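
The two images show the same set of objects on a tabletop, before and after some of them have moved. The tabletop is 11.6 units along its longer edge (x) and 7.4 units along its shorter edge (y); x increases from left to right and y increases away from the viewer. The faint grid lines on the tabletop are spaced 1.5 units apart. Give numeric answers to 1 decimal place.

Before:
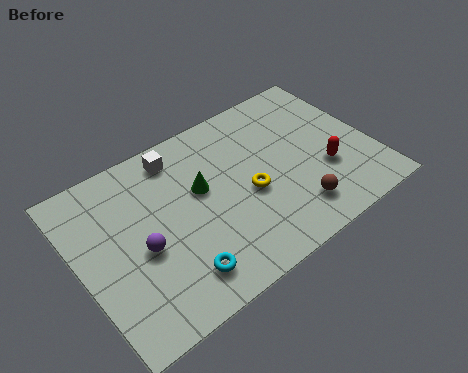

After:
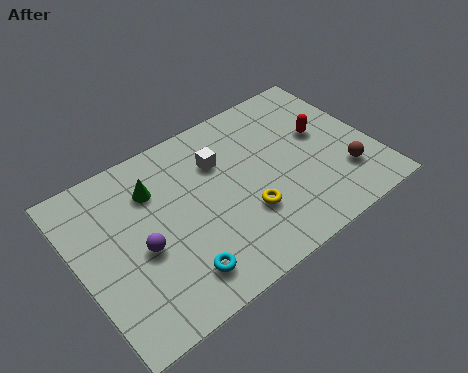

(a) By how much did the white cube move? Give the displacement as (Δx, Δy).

(1.5, -1.1)

The white cube started near (4.3, 6.3) and ended near (5.8, 5.2).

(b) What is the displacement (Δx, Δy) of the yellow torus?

(-0.3, -0.8)

The yellow torus started near (6.6, 3.2) and ended near (6.3, 2.4).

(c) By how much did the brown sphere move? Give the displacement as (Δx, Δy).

(2.1, 0.5)

The brown sphere was at about (8.1, 1.5) and moved to about (10.2, 2.0).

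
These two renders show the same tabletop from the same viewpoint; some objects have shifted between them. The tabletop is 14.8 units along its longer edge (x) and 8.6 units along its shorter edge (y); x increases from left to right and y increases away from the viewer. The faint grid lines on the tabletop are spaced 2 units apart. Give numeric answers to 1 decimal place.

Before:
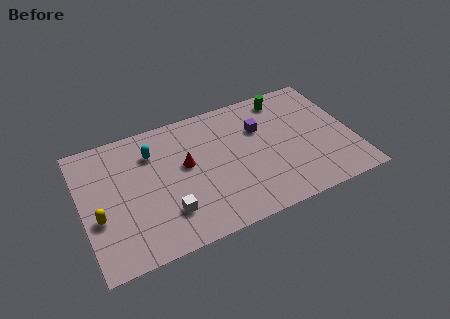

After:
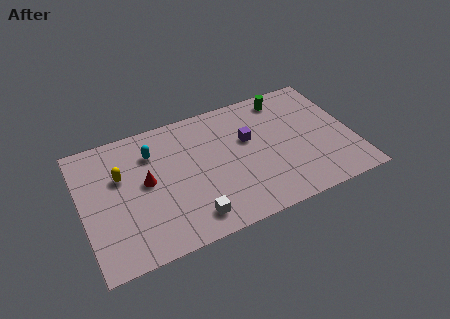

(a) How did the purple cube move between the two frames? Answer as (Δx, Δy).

(-0.7, -0.5)

From the two frames, the purple cube sits at roughly (9.9, 5.8) before and (9.2, 5.3) after.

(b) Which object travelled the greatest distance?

the yellow capsule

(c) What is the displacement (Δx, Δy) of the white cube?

(1.2, -0.8)

The white cube was at about (4.4, 2.2) and moved to about (5.6, 1.4).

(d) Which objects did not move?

the cyan capsule and the green cylinder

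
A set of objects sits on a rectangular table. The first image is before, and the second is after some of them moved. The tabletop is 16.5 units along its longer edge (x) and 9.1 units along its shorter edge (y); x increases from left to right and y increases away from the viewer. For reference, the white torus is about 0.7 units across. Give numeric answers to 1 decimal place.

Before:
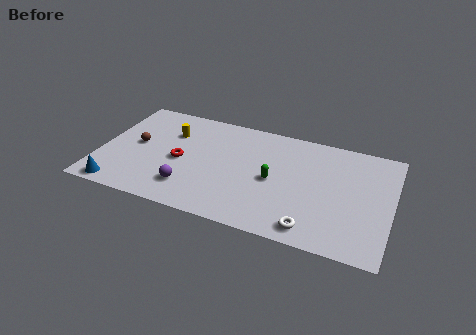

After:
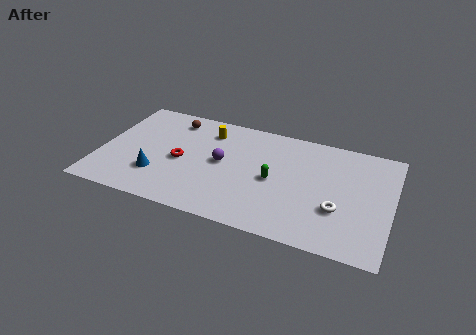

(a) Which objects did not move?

the green capsule and the red torus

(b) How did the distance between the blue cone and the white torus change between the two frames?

-0.7

The distance was about 10.9 in the first image and 10.2 in the second, so they moved 0.7 units closer together.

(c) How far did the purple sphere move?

3.1

The purple sphere was near (5.3, 2.1) before and (6.9, 4.8) after, so it travelled √(1.6² + 2.7²) ≈ 3.1 units.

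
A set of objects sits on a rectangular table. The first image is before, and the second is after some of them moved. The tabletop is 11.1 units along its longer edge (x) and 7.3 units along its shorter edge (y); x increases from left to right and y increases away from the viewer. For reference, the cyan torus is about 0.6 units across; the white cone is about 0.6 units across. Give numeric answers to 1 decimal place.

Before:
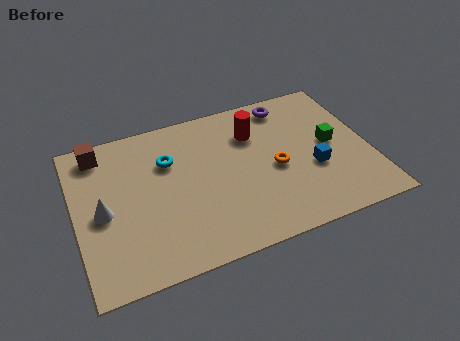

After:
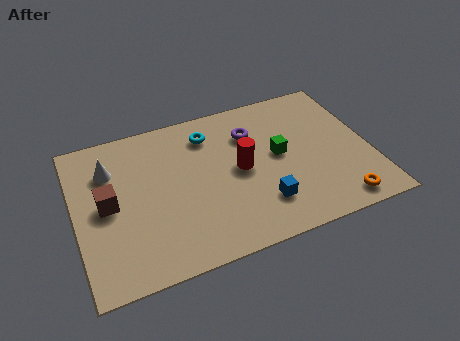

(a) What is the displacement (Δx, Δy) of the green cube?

(-2.0, 0.1)

The green cube started near (9.7, 3.8) and ended near (7.7, 3.9).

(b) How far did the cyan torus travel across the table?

1.8

The cyan torus moved from about (3.6, 5.0) to (5.2, 5.8), a distance of √(1.6² + 0.8²) ≈ 1.8.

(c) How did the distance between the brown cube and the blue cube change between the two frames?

-2.6

They were about 8.5 units apart before and 5.9 after — 2.6 units closer together.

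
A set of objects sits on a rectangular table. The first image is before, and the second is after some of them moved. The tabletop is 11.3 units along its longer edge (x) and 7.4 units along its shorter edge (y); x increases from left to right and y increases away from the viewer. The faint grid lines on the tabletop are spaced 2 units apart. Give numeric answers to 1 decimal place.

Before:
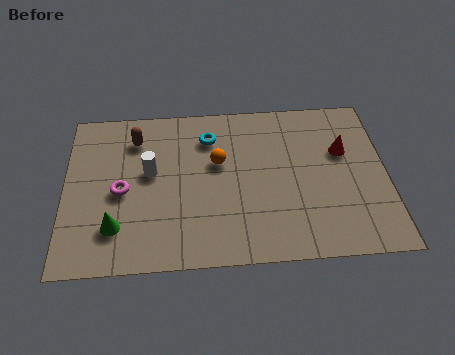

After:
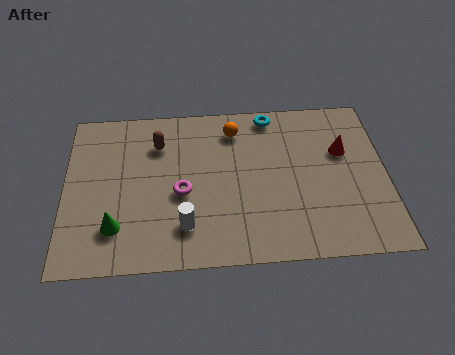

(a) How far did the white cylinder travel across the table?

2.8

The white cylinder moved from about (3.0, 4.2) to (4.2, 1.7), a distance of √(1.2² + 2.5²) ≈ 2.8.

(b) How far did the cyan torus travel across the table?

2.4

From (5.1, 5.7) to (7.3, 6.6), the cyan torus covered √(2.2² + 0.9²) ≈ 2.4 units.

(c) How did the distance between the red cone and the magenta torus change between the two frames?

-2.0

Before: roughly 7.9 units apart; after: 5.9. That's 2.0 units closer together.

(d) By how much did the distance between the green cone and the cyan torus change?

+2.2

They were about 5.1 units apart before and 7.3 after — 2.2 units further apart.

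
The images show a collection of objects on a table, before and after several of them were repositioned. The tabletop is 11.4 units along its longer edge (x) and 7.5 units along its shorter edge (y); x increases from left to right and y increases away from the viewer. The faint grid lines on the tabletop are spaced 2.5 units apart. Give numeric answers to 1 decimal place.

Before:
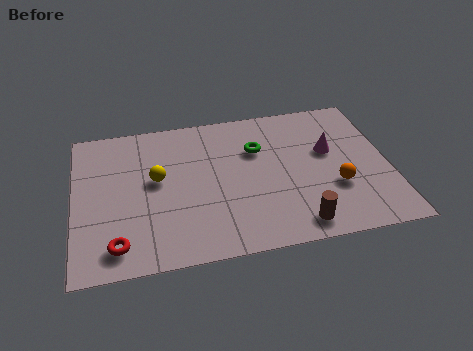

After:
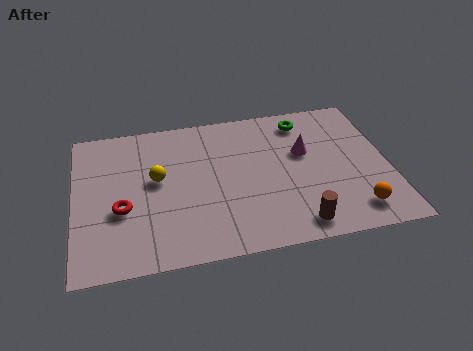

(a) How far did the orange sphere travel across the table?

1.4

From (9.4, 2.6) to (10.0, 1.3), the orange sphere covered √(0.6² + 1.3²) ≈ 1.4 units.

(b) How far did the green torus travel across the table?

2.2

The green torus moved from about (6.7, 5.1) to (8.5, 6.3), a distance of √(1.8² + 1.2²) ≈ 2.2.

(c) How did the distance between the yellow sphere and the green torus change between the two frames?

+2.1

They were about 3.8 units apart before and 5.9 after — 2.1 units further apart.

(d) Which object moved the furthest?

the green torus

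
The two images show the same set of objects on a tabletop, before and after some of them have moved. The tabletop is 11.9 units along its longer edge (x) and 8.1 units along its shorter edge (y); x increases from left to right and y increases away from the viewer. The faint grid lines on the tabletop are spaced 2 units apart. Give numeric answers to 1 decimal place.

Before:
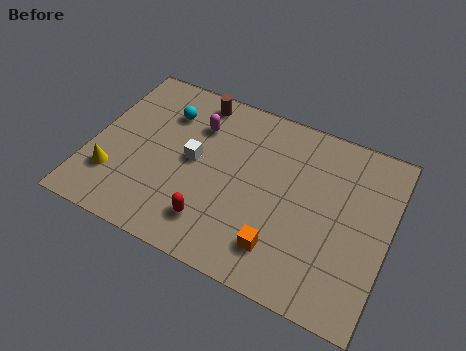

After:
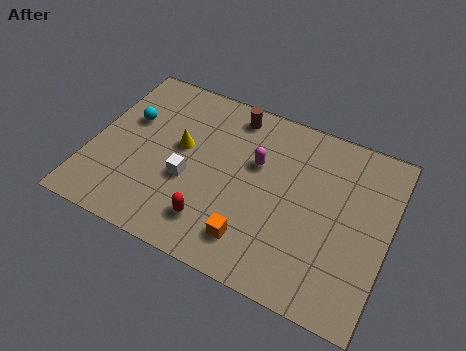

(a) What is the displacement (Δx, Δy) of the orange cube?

(-1.1, -0.1)

From the two frames, the orange cube sits at roughly (7.9, 1.7) before and (6.8, 1.6) after.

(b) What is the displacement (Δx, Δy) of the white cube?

(-0.1, -1.0)

The white cube started near (4.1, 4.2) and ended near (4.0, 3.2).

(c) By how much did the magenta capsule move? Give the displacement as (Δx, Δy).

(2.5, -0.8)

From the two frames, the magenta capsule sits at roughly (4.0, 5.9) before and (6.5, 5.1) after.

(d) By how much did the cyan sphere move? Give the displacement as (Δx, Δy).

(-1.4, -0.9)

The cyan sphere started near (2.7, 6.0) and ended near (1.3, 5.1).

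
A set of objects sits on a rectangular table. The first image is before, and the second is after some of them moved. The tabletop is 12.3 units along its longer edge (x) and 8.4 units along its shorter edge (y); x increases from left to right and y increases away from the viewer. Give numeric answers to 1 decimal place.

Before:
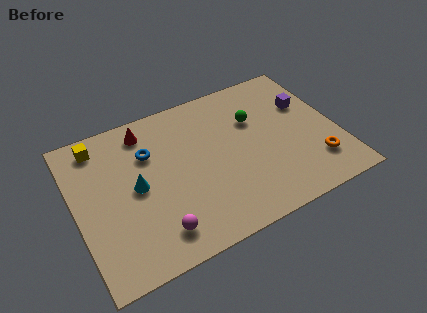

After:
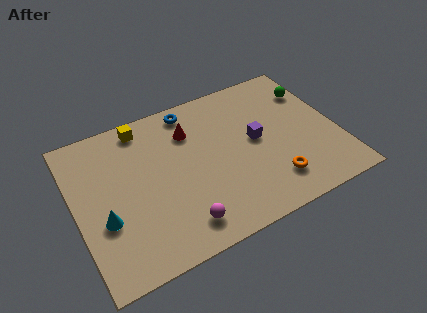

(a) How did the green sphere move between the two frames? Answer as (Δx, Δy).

(2.9, 0.6)

The green sphere started near (8.6, 5.6) and ended near (11.5, 6.2).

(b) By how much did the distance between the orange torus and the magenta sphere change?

-3.2

Before: roughly 7.6 units apart; after: 4.4. That's 3.2 units closer together.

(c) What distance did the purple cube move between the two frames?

2.8

The purple cube moved from about (11.1, 5.5) to (8.5, 4.4), a distance of √(2.6² + 1.1²) ≈ 2.8.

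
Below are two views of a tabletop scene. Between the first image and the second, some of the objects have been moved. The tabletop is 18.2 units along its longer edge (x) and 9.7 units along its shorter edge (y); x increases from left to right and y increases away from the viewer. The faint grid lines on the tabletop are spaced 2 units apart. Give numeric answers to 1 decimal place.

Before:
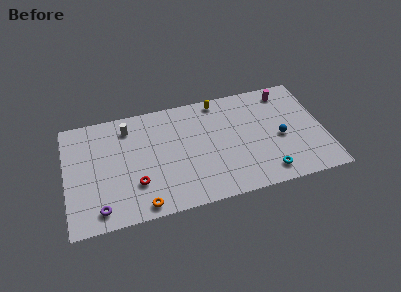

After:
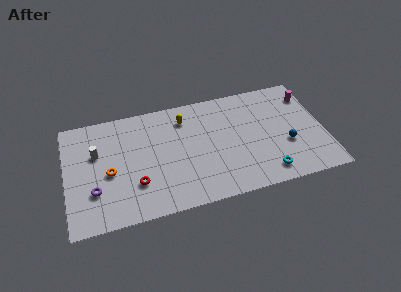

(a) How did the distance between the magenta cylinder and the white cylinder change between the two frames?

+4.0

They were about 11.3 units apart before and 15.3 after — 4.0 units further apart.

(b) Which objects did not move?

the red torus and the cyan torus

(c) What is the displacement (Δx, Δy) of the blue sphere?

(0.4, -0.7)

The blue sphere started near (15.1, 4.3) and ended near (15.5, 3.6).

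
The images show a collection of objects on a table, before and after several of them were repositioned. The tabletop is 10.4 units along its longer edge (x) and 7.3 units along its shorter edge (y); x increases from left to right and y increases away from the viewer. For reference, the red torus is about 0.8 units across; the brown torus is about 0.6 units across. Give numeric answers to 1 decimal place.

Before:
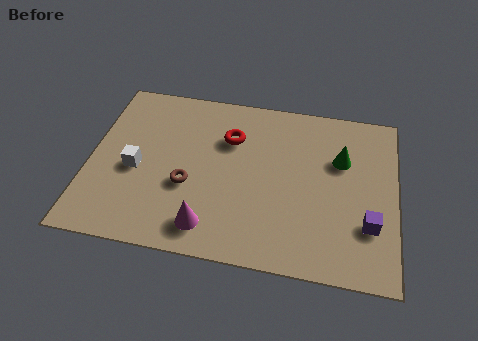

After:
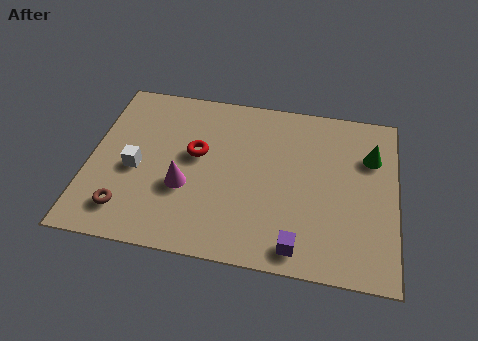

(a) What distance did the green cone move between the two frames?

1.0

The green cone was near (8.5, 4.8) before and (9.5, 5.1) after, so it travelled √(1.0² + 0.3²) ≈ 1.0 units.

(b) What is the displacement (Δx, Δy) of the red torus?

(-1.1, -0.9)

From the two frames, the red torus sits at roughly (4.7, 5.1) before and (3.6, 4.2) after.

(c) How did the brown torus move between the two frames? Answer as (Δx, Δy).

(-2.0, -1.4)

From the two frames, the brown torus sits at roughly (3.4, 2.8) before and (1.4, 1.4) after.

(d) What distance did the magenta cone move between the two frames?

1.7

From (4.2, 1.2) to (3.3, 2.7), the magenta cone covered √(0.9² + 1.5²) ≈ 1.7 units.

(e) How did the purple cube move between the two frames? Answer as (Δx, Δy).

(-2.3, -1.3)

From the two frames, the purple cube sits at roughly (9.5, 2.2) before and (7.2, 0.9) after.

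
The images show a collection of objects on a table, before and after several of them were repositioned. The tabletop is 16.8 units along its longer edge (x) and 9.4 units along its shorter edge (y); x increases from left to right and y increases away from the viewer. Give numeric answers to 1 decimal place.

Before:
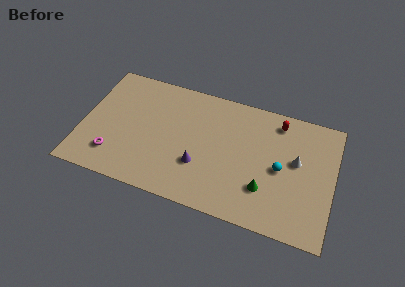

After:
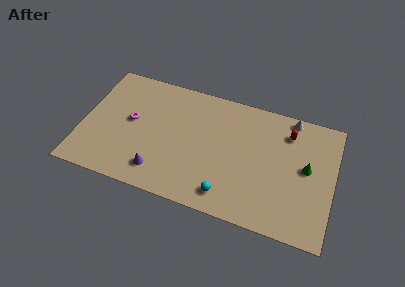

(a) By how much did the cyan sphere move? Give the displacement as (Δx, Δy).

(-3.3, -3.0)

The cyan sphere started near (13.3, 4.5) and ended near (10.0, 1.5).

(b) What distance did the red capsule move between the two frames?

0.9

The red capsule moved from about (12.9, 8.0) to (13.6, 7.4), a distance of √(0.7² + 0.6²) ≈ 0.9.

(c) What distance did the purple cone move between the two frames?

2.9

From (8.0, 3.1) to (5.4, 1.8), the purple cone covered √(2.6² + 1.3²) ≈ 2.9 units.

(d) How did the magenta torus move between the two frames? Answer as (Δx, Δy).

(0.9, 3.0)

The magenta torus started near (2.3, 2.1) and ended near (3.2, 5.1).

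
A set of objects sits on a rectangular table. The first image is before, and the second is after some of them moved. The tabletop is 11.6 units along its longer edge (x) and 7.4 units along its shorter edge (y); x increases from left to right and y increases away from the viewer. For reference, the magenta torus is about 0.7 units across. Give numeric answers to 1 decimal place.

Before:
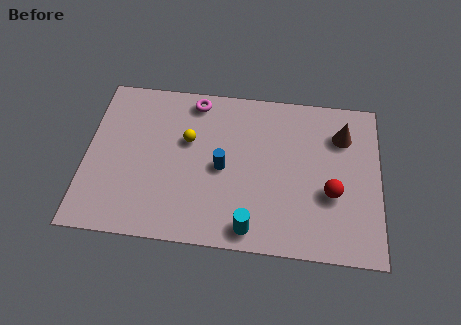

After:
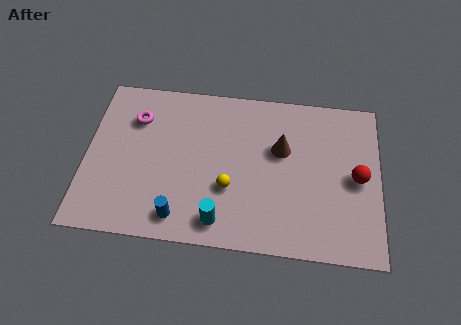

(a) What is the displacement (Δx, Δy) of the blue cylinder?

(-1.6, -2.4)

The blue cylinder was at about (5.4, 3.5) and moved to about (3.8, 1.1).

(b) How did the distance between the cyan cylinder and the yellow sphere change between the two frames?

-3.0

The distance was about 4.5 in the first image and 1.5 in the second, so they moved 3.0 units closer together.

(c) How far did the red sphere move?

1.3

The red sphere moved from about (9.7, 2.8) to (10.7, 3.6), a distance of √(1.0² + 0.8²) ≈ 1.3.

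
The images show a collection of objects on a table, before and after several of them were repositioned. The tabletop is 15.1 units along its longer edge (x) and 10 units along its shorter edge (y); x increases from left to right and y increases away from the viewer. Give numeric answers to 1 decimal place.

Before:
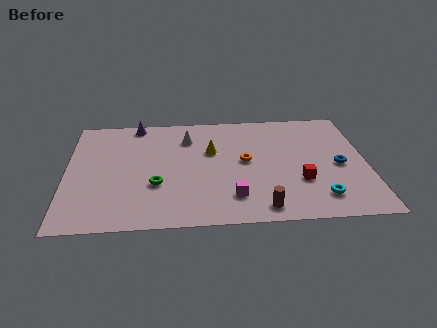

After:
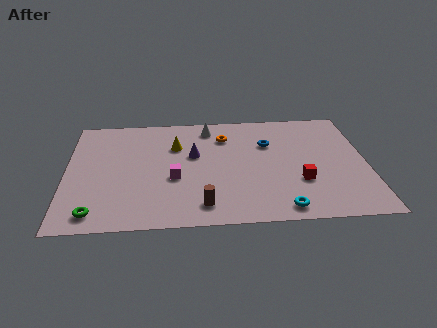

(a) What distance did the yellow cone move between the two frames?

1.9

The yellow cone moved from about (7.3, 6.3) to (5.5, 6.9), a distance of √(1.8² + 0.6²) ≈ 1.9.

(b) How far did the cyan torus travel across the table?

2.1

From (12.6, 1.9) to (10.7, 1.1), the cyan torus covered √(1.9² + 0.8²) ≈ 2.1 units.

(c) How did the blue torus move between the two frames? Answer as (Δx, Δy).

(-3.5, 2.2)

The blue torus was at about (13.7, 4.6) and moved to about (10.2, 6.8).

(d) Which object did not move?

the red cube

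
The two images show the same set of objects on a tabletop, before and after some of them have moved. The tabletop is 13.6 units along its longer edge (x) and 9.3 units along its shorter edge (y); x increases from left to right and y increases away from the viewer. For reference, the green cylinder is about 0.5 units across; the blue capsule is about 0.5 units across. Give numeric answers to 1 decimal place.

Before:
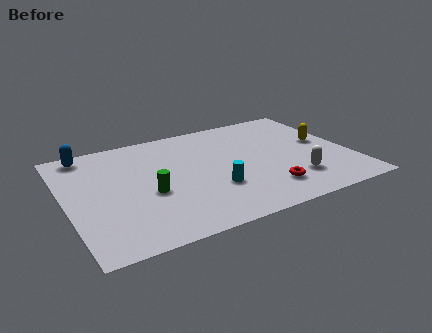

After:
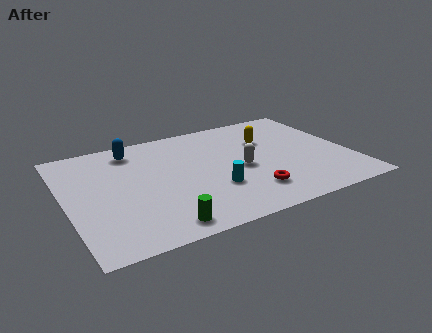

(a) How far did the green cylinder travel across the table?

2.7

The green cylinder was near (3.8, 3.8) before and (4.0, 1.1) after, so it travelled √(0.2² + 2.7²) ≈ 2.7 units.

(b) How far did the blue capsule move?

2.3

From (1.3, 8.3) to (3.5, 7.8), the blue capsule covered √(2.2² + 0.5²) ≈ 2.3 units.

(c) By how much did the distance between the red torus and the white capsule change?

+0.7

The distance was about 1.4 in the first image and 2.1 in the second, so they moved 0.7 units further apart.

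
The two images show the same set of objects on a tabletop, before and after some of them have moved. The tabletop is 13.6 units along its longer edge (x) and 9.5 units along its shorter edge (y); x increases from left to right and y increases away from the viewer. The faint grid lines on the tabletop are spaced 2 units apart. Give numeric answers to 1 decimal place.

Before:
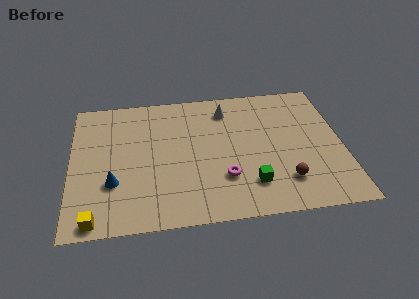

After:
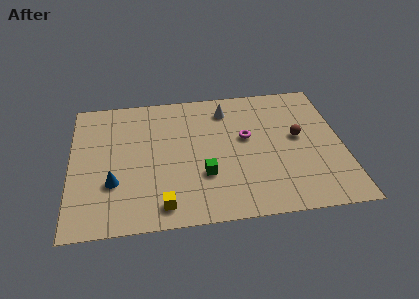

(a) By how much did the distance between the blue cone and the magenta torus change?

+1.6

The distance was about 5.5 in the first image and 7.1 in the second, so they moved 1.6 units further apart.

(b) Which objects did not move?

the white cone and the blue cone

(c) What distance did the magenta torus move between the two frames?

3.0

From (7.6, 2.8) to (8.8, 5.5), the magenta torus covered √(1.2² + 2.7²) ≈ 3.0 units.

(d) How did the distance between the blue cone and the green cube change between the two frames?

-2.4

The distance was about 6.9 in the first image and 4.5 in the second, so they moved 2.4 units closer together.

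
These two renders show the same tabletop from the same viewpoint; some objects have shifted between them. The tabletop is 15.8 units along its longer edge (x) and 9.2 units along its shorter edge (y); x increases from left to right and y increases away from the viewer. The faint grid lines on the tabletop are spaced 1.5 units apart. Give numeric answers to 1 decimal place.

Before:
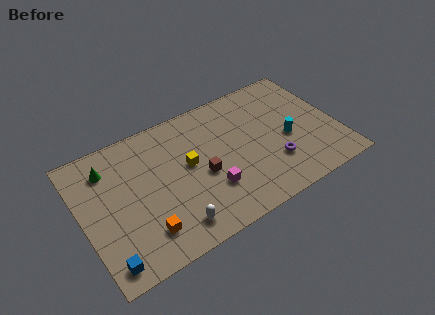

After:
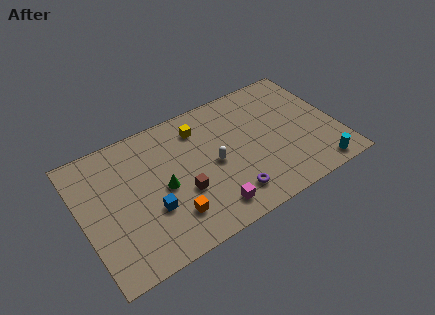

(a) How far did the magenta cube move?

1.3

The magenta cube moved from about (7.6, 2.8) to (7.4, 1.5), a distance of √(0.2² + 1.3²) ≈ 1.3.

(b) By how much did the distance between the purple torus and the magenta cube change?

-2.7

They were about 4.0 units apart before and 1.3 after — 2.7 units closer together.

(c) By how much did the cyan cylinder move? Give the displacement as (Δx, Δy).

(1.4, -3.0)

The cyan cylinder started near (12.7, 4.0) and ended near (14.1, 1.0).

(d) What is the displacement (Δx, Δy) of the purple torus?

(-2.9, -0.9)

The purple torus started near (11.6, 2.7) and ended near (8.7, 1.8).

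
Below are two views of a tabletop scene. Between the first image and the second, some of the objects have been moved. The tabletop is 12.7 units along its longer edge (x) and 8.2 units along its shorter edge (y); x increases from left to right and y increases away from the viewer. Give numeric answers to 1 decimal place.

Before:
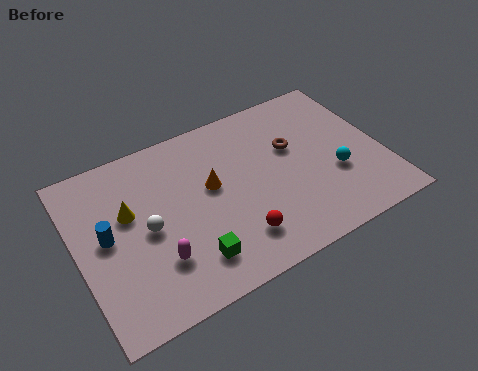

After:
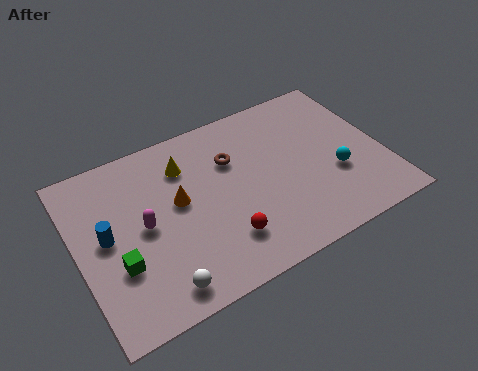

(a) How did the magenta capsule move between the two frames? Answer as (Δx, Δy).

(-0.3, 1.8)

The magenta capsule started near (3.0, 2.3) and ended near (2.7, 4.1).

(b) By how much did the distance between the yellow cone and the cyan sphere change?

-1.9

Before: roughly 8.6 units apart; after: 6.7. That's 1.9 units closer together.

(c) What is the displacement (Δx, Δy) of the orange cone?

(-1.4, -0.1)

The orange cone was at about (5.6, 4.7) and moved to about (4.2, 4.6).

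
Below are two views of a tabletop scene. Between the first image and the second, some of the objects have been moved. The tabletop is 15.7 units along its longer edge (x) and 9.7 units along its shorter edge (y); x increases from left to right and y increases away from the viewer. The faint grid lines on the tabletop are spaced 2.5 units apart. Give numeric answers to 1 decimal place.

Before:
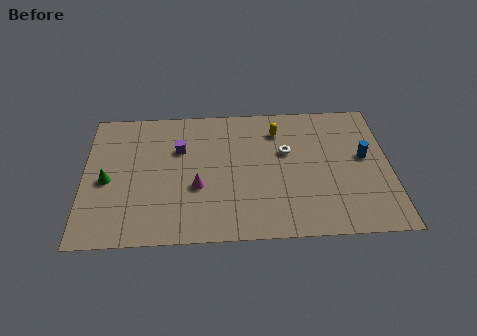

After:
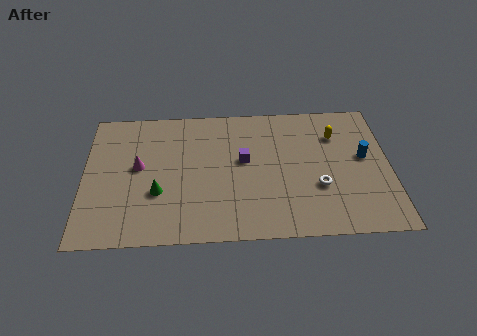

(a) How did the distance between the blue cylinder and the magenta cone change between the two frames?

+2.8

They were about 8.8 units apart before and 11.6 after — 2.8 units further apart.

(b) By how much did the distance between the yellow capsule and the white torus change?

+2.2

Before: roughly 1.6 units apart; after: 3.8. That's 2.2 units further apart.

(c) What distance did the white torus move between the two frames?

3.1

The white torus moved from about (10.4, 6.0) to (12.0, 3.4), a distance of √(1.6² + 2.6²) ≈ 3.1.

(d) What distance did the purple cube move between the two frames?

3.4

The purple cube moved from about (4.9, 6.5) to (8.2, 5.5), a distance of √(3.3² + 1.0²) ≈ 3.4.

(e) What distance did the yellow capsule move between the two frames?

3.0

The yellow capsule moved from about (10.0, 7.6) to (13.0, 7.1), a distance of √(3.0² + 0.5²) ≈ 3.0.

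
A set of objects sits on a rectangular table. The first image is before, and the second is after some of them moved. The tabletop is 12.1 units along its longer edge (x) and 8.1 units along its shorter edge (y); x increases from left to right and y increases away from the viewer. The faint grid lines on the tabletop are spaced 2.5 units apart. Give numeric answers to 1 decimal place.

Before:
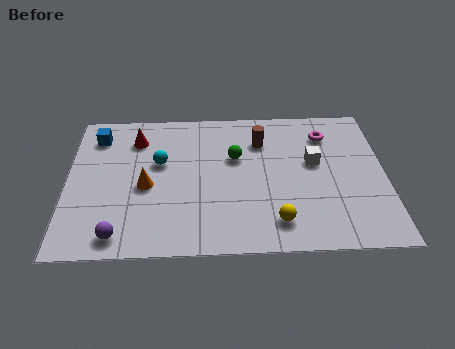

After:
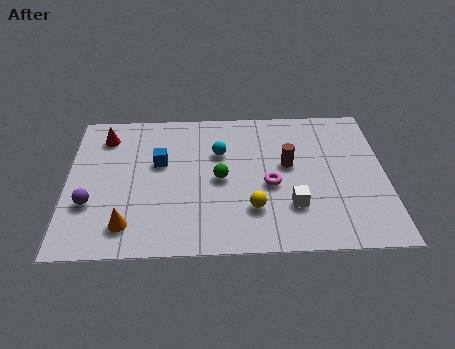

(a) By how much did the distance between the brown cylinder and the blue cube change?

-1.4

They were about 6.3 units apart before and 4.9 after — 1.4 units closer together.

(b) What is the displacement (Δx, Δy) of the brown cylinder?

(1.0, -1.4)

From the two frames, the brown cylinder sits at roughly (7.4, 6.0) before and (8.4, 4.6) after.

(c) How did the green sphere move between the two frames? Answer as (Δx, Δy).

(-0.6, -1.2)

The green sphere was at about (6.4, 5.1) and moved to about (5.8, 3.9).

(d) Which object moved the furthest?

the magenta torus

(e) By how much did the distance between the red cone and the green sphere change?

+1.1

They were about 4.0 units apart before and 5.1 after — 1.1 units further apart.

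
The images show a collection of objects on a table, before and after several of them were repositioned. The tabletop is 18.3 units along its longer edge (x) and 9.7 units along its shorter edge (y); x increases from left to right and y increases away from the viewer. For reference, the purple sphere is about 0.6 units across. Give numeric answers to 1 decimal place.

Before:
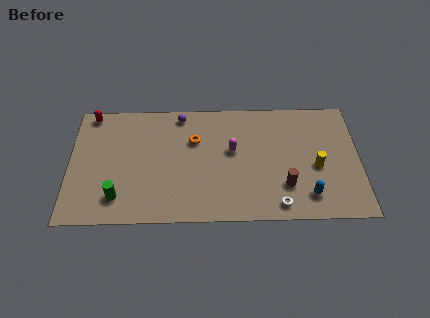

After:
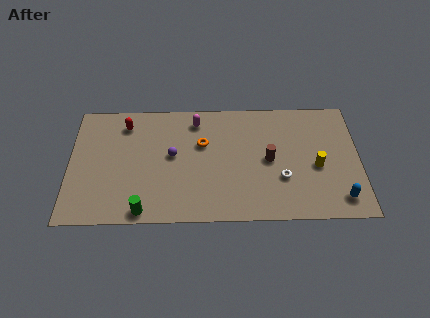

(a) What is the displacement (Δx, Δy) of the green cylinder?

(1.6, -1.1)

The green cylinder was at about (3.1, 2.0) and moved to about (4.7, 0.9).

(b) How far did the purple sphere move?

3.3

The purple sphere moved from about (7.0, 8.6) to (6.5, 5.3), a distance of √(0.5² + 3.3²) ≈ 3.3.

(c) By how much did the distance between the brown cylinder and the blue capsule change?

+3.8

Before: roughly 1.6 units apart; after: 5.4. That's 3.8 units further apart.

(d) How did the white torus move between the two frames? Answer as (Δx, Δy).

(0.3, 2.1)

The white torus started near (13.1, 1.2) and ended near (13.4, 3.3).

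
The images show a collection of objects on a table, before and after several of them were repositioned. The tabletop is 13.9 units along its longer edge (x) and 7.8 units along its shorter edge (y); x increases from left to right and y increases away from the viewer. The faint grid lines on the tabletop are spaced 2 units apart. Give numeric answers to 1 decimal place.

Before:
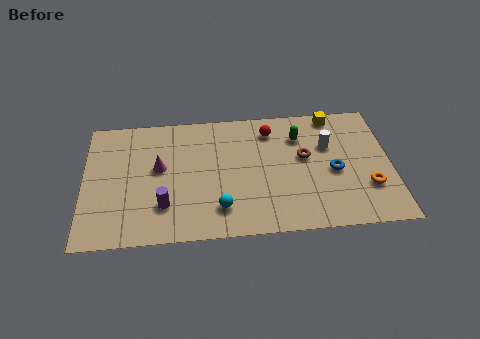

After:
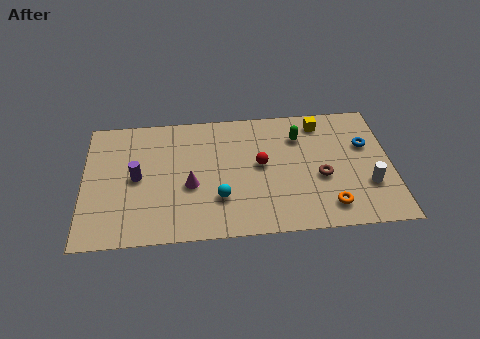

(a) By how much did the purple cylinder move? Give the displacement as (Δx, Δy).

(-1.2, 1.8)

The purple cylinder was at about (3.6, 2.1) and moved to about (2.4, 3.9).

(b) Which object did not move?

the green capsule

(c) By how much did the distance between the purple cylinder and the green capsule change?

+0.4

They were about 7.2 units apart before and 7.6 after — 0.4 units further apart.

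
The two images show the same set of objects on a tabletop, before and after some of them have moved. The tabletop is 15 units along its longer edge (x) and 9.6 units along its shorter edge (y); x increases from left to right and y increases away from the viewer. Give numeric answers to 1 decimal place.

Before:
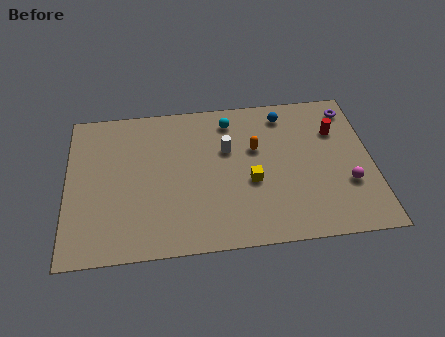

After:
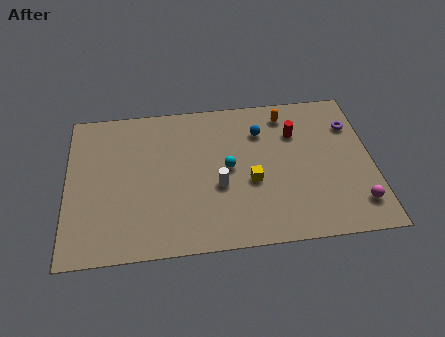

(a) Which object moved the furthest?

the cyan sphere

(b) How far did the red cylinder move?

2.0

The red cylinder moved from about (13.3, 6.7) to (11.3, 6.8), a distance of √(2.0² + 0.1²) ≈ 2.0.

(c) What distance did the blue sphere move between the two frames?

1.6

The blue sphere moved from about (10.8, 8.1) to (9.6, 7.1), a distance of √(1.2² + 1.0²) ≈ 1.6.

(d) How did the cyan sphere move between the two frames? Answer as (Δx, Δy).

(-0.2, -3.1)

The cyan sphere started near (8.1, 8.0) and ended near (7.9, 4.9).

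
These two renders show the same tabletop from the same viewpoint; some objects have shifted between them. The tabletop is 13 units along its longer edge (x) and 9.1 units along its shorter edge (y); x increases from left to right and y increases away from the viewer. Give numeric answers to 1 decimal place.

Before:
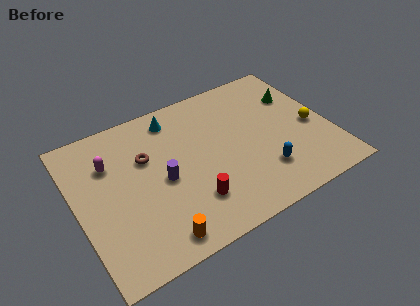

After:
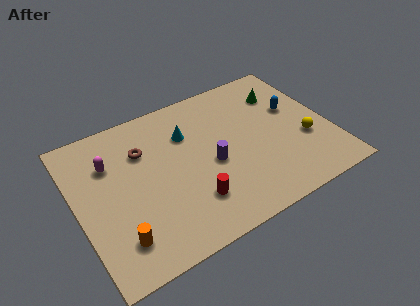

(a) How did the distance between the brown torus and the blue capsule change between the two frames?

+1.3

They were about 6.6 units apart before and 7.9 after — 1.3 units further apart.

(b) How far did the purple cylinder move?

2.5

From (4.3, 4.2) to (6.8, 4.0), the purple cylinder covered √(2.5² + 0.2²) ≈ 2.5 units.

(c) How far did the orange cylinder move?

2.0

From (3.5, 1.1) to (1.7, 1.9), the orange cylinder covered √(1.8² + 0.8²) ≈ 2.0 units.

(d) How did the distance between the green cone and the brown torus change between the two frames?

-0.6

The distance was about 8.0 in the first image and 7.4 in the second, so they moved 0.6 units closer together.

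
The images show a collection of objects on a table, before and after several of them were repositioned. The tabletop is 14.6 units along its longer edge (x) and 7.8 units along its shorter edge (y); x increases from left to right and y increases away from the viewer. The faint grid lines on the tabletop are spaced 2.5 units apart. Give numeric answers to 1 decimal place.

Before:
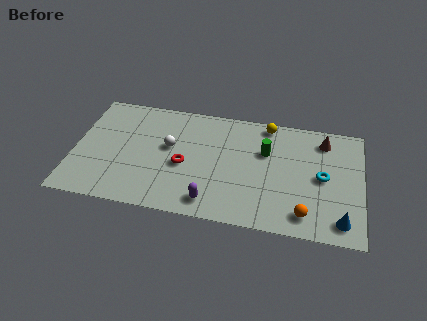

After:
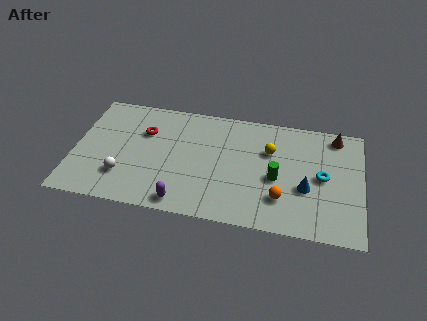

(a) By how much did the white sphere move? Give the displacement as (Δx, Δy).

(-2.2, -2.4)

The white sphere started near (4.8, 4.5) and ended near (2.6, 2.1).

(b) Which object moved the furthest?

the white sphere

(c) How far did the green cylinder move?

1.8

The green cylinder moved from about (9.7, 5.1) to (10.3, 3.4), a distance of √(0.6² + 1.7²) ≈ 1.8.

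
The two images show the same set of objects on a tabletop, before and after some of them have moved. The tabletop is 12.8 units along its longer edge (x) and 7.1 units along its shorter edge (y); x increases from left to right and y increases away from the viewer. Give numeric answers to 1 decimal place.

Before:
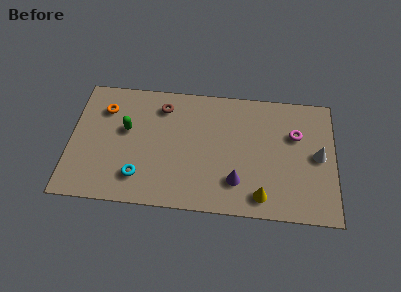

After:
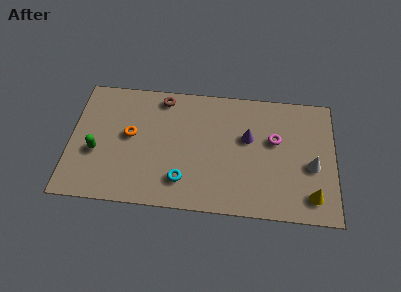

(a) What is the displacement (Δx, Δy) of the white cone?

(-0.3, -0.6)

The white cone was at about (12.0, 3.6) and moved to about (11.7, 3.0).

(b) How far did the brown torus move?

0.5

The brown torus moved from about (4.4, 5.7) to (4.4, 6.2), a distance of √(0.0² + 0.5²) ≈ 0.5.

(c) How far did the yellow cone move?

2.4

The yellow cone was near (9.3, 1.1) before and (11.7, 1.3) after, so it travelled √(2.4² + 0.2²) ≈ 2.4 units.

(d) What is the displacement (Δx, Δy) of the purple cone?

(0.5, 2.5)

The purple cone started near (8.1, 1.8) and ended near (8.6, 4.3).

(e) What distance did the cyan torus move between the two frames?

2.1

The cyan torus was near (3.4, 1.6) before and (5.5, 1.6) after, so it travelled √(2.1² + 0.0²) ≈ 2.1 units.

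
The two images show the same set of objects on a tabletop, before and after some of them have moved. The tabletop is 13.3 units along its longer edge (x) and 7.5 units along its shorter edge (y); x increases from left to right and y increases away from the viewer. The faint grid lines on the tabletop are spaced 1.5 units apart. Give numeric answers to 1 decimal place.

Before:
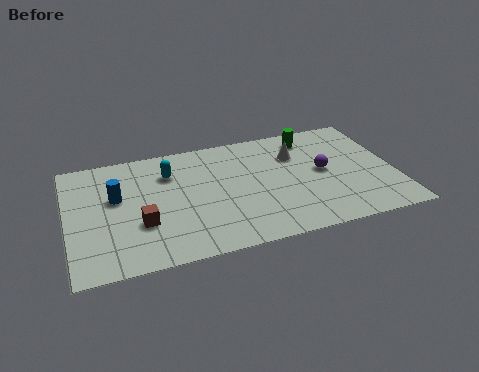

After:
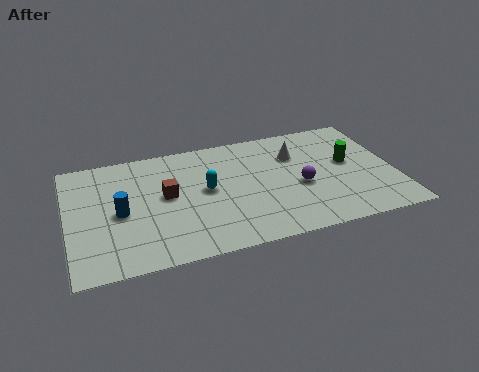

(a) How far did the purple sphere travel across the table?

1.2

From (10.4, 3.9) to (9.4, 3.2), the purple sphere covered √(1.0² + 0.7²) ≈ 1.2 units.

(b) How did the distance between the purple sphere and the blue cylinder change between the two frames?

-1.1

They were about 8.4 units apart before and 7.3 after — 1.1 units closer together.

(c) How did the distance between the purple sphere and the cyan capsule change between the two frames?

-2.5

Before: roughly 6.4 units apart; after: 3.9. That's 2.5 units closer together.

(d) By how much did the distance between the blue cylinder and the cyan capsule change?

+1.1

Before: roughly 2.4 units apart; after: 3.5. That's 1.1 units further apart.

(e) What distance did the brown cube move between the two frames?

1.9

From (2.9, 2.6) to (4.0, 4.1), the brown cube covered √(1.1² + 1.5²) ≈ 1.9 units.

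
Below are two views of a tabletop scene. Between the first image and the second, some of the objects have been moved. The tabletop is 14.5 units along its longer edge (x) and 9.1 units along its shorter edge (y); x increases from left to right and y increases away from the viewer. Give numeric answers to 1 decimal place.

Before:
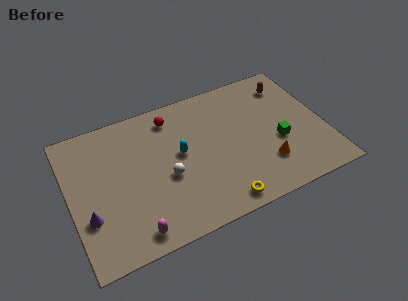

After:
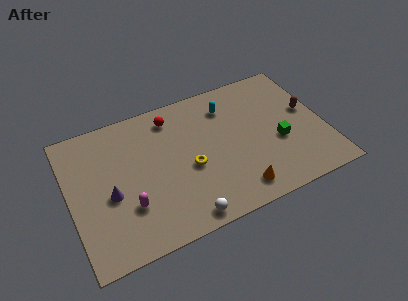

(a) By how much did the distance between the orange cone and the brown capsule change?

+0.6

The distance was about 5.3 in the first image and 5.9 in the second, so they moved 0.6 units further apart.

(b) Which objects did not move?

the red sphere and the green cube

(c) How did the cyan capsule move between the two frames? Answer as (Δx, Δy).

(3.0, 2.1)

The cyan capsule was at about (6.3, 5.0) and moved to about (9.3, 7.1).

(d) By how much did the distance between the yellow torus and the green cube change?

+0.6

The distance was about 4.5 in the first image and 5.1 in the second, so they moved 0.6 units further apart.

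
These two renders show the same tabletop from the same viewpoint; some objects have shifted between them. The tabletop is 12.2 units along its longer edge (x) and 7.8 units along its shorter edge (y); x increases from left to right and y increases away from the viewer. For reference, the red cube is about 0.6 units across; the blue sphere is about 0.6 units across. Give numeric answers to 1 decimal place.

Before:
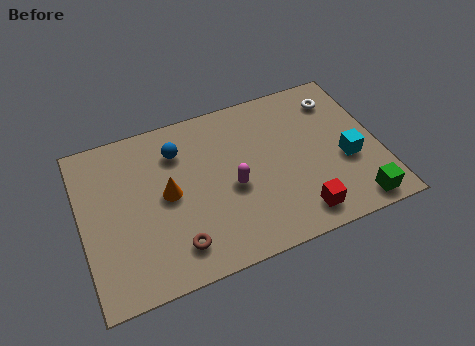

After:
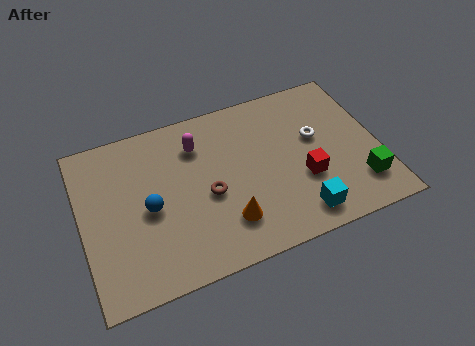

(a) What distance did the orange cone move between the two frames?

3.0

The orange cone moved from about (3.5, 4.0) to (5.7, 1.9), a distance of √(2.2² + 2.1²) ≈ 3.0.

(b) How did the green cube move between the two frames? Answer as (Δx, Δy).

(0.3, 0.9)

The green cube started near (10.9, 0.9) and ended near (11.2, 1.8).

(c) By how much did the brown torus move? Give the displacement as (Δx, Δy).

(1.5, 1.9)

The brown torus started near (3.6, 1.5) and ended near (5.1, 3.4).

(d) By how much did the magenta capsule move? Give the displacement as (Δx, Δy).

(-1.2, 2.5)

From the two frames, the magenta capsule sits at roughly (6.1, 3.4) before and (4.9, 5.9) after.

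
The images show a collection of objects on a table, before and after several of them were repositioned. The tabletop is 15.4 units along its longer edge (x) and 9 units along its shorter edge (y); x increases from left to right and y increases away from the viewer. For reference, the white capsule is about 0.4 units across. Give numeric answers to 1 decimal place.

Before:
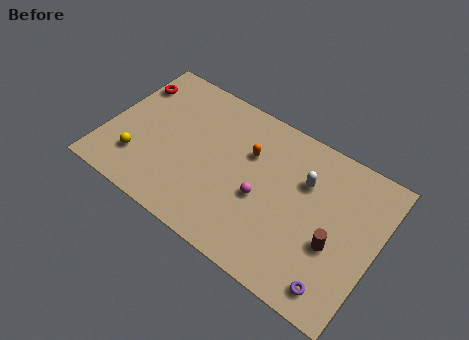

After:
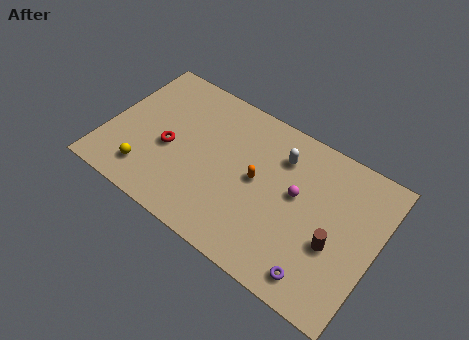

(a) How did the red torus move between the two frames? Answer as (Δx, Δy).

(2.8, -2.9)

The red torus started near (0.8, 6.8) and ended near (3.6, 3.9).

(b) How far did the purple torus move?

1.0

The purple torus moved from about (13.7, 1.3) to (12.7, 1.3), a distance of √(1.0² + 0.0²) ≈ 1.0.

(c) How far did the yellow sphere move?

0.8

The yellow sphere was near (2.1, 2.3) before and (2.7, 1.8) after, so it travelled √(0.6² + 0.5²) ≈ 0.8 units.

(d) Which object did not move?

the brown cylinder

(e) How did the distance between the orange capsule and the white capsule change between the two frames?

-0.9

Before: roughly 3.2 units apart; after: 2.3. That's 0.9 units closer together.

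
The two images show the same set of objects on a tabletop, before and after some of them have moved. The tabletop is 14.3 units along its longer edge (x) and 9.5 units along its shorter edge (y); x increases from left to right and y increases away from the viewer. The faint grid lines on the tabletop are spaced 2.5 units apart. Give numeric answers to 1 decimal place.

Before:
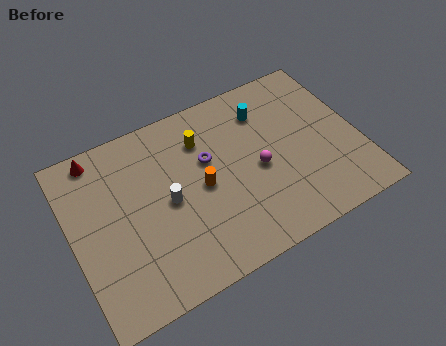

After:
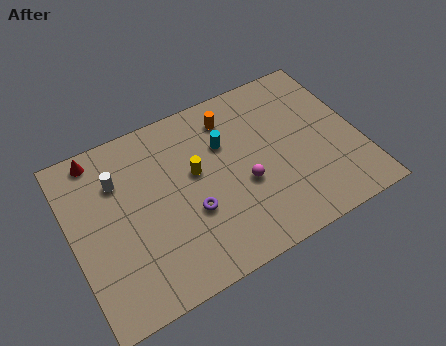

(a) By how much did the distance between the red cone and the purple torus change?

+0.6

They were about 5.8 units apart before and 6.4 after — 0.6 units further apart.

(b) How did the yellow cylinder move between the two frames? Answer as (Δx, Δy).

(-0.6, -1.6)

The yellow cylinder started near (6.8, 7.1) and ended near (6.2, 5.5).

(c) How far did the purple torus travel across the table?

2.7

The purple torus was near (6.9, 5.9) before and (5.7, 3.5) after, so it travelled √(1.2² + 2.4²) ≈ 2.7 units.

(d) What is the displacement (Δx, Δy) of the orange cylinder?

(1.9, 3.1)

The orange cylinder was at about (6.4, 4.6) and moved to about (8.3, 7.7).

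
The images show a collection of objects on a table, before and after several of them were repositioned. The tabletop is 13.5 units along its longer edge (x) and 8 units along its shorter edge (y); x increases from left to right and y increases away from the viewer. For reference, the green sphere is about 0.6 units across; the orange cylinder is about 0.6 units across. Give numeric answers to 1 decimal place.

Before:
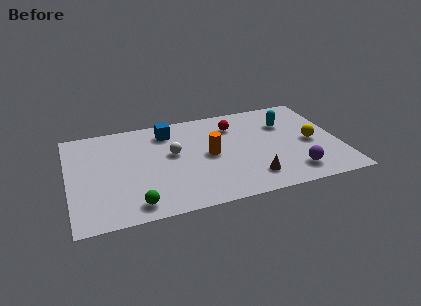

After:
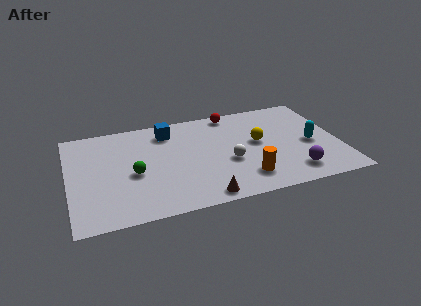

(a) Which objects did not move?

the blue cube and the purple sphere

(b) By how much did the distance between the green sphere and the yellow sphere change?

-3.0

They were about 9.4 units apart before and 6.4 after — 3.0 units closer together.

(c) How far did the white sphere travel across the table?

3.0

The white sphere moved from about (5.2, 4.6) to (7.9, 3.2), a distance of √(2.7² + 1.4²) ≈ 3.0.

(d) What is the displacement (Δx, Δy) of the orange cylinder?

(1.6, -2.3)

From the two frames, the orange cylinder sits at roughly (7.0, 4.0) before and (8.6, 1.7) after.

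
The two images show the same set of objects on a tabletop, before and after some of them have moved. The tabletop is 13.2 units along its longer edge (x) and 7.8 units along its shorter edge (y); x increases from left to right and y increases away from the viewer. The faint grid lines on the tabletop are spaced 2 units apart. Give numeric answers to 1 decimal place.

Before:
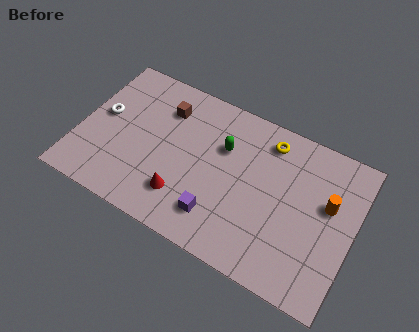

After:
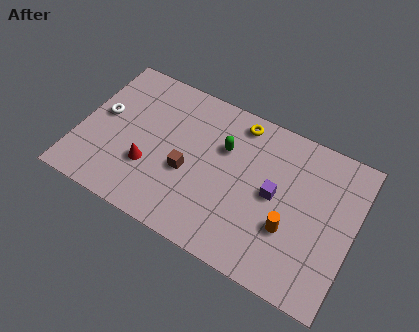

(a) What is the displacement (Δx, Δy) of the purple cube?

(2.4, 2.3)

The purple cube was at about (7.0, 1.7) and moved to about (9.4, 4.0).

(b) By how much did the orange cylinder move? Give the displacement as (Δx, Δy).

(-1.6, -2.0)

The orange cylinder was at about (11.9, 4.7) and moved to about (10.3, 2.7).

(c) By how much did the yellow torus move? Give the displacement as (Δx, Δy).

(-1.5, 0.3)

The yellow torus started near (8.8, 6.5) and ended near (7.3, 6.8).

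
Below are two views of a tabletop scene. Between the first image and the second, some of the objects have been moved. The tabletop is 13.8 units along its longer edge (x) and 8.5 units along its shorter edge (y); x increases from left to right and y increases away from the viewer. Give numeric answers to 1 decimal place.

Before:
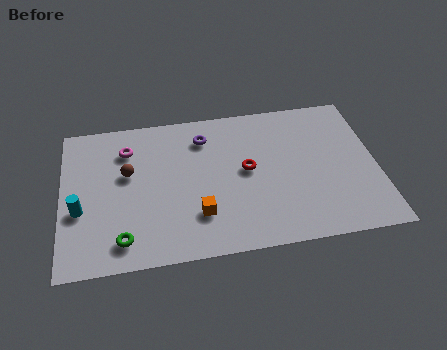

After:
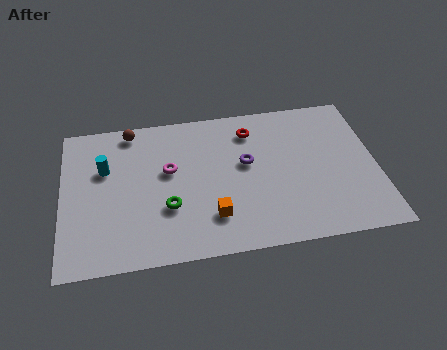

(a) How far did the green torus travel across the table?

2.5

From (2.6, 1.4) to (4.6, 2.9), the green torus covered √(2.0² + 1.5²) ≈ 2.5 units.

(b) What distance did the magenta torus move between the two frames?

2.3

The magenta torus was near (2.9, 6.5) before and (4.7, 5.0) after, so it travelled √(1.8² + 1.5²) ≈ 2.3 units.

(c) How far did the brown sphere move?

2.5

From (2.9, 5.1) to (3.1, 7.6), the brown sphere covered √(0.2² + 2.5²) ≈ 2.5 units.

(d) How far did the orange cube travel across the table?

0.6

From (5.9, 2.3) to (6.5, 2.1), the orange cube covered √(0.6² + 0.2²) ≈ 0.6 units.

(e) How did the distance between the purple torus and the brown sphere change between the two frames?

+1.9

The distance was about 3.8 in the first image and 5.7 in the second, so they moved 1.9 units further apart.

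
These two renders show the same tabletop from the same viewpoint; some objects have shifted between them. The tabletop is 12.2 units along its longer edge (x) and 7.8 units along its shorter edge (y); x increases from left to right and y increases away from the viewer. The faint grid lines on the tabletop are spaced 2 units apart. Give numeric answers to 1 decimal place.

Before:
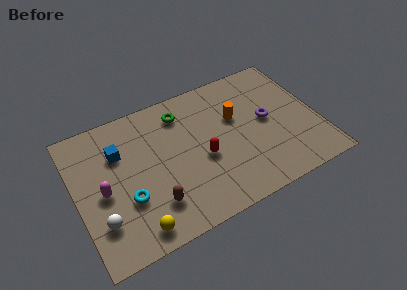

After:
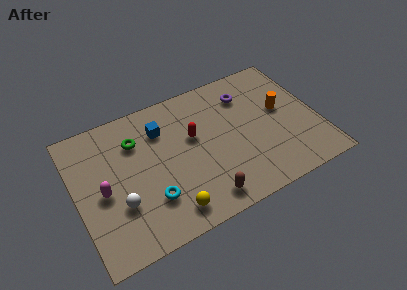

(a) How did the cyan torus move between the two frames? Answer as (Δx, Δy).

(1.1, -0.5)

From the two frames, the cyan torus sits at roughly (2.4, 2.7) before and (3.5, 2.2) after.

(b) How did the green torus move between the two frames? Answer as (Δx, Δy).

(-2.4, -0.6)

The green torus started near (5.6, 6.3) and ended near (3.2, 5.7).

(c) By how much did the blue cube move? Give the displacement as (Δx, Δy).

(2.2, 0.4)

The blue cube was at about (2.3, 5.4) and moved to about (4.5, 5.8).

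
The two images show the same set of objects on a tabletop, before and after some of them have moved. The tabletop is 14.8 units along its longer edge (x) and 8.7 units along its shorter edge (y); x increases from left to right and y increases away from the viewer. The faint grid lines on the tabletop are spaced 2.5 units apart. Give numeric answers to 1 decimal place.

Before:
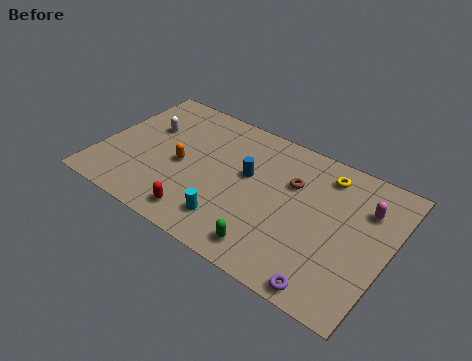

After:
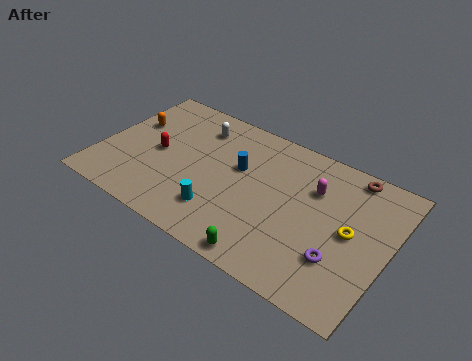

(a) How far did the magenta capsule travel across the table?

2.6

The magenta capsule moved from about (13.4, 6.2) to (10.8, 6.0), a distance of √(2.6² + 0.2²) ≈ 2.6.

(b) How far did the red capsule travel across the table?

4.0

The red capsule moved from about (5.7, 1.3) to (2.9, 4.2), a distance of √(2.8² + 2.9²) ≈ 4.0.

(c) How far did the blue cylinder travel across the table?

0.5

The blue cylinder moved from about (7.5, 5.1) to (7.0, 5.3), a distance of √(0.5² + 0.2²) ≈ 0.5.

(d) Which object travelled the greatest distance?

the red capsule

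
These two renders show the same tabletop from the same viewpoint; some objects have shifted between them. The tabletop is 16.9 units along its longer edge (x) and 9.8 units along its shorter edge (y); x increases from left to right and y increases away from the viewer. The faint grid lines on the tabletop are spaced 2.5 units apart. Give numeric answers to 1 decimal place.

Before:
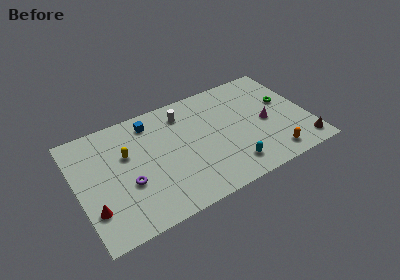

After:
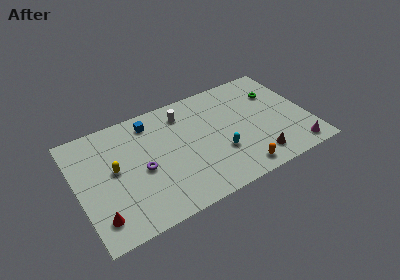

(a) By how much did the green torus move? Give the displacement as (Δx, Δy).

(-0.5, 1.1)

The green torus was at about (15.4, 5.8) and moved to about (14.9, 6.9).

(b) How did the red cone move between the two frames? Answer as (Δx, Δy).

(0.3, -0.8)

The red cone was at about (0.9, 2.7) and moved to about (1.2, 1.9).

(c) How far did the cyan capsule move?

1.6

The cyan capsule moved from about (10.8, 1.8) to (10.2, 3.3), a distance of √(0.6² + 1.5²) ≈ 1.6.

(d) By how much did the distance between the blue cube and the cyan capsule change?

-1.5

Before: roughly 8.2 units apart; after: 6.7. That's 1.5 units closer together.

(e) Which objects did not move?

the blue cube and the white cylinder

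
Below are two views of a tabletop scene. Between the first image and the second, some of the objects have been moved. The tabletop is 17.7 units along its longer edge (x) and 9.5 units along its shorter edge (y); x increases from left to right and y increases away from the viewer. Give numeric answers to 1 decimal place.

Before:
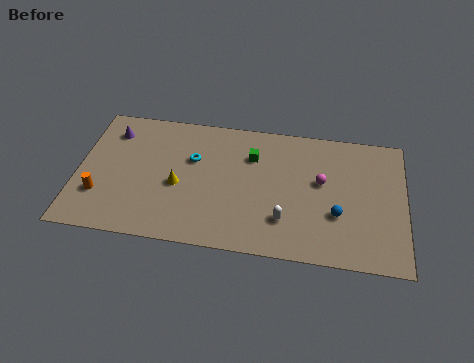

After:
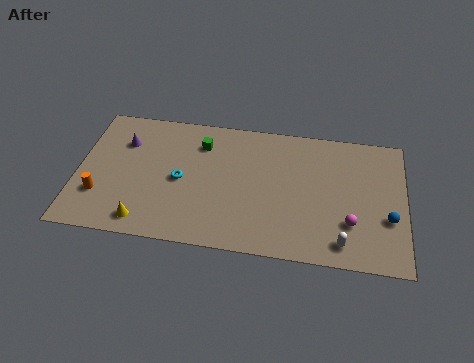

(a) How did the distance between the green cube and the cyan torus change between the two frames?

-0.3

The distance was about 3.3 in the first image and 3.0 in the second, so they moved 0.3 units closer together.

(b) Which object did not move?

the orange cylinder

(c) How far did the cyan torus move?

1.7

The cyan torus was near (6.2, 6.1) before and (5.6, 4.5) after, so it travelled √(0.6² + 1.6²) ≈ 1.7 units.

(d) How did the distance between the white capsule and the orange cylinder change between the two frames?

+3.2

They were about 10.0 units apart before and 13.2 after — 3.2 units further apart.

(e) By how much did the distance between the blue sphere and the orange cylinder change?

+2.7

They were about 12.8 units apart before and 15.5 after — 2.7 units further apart.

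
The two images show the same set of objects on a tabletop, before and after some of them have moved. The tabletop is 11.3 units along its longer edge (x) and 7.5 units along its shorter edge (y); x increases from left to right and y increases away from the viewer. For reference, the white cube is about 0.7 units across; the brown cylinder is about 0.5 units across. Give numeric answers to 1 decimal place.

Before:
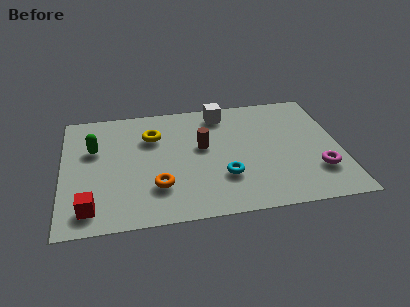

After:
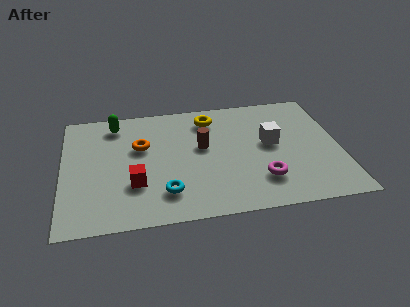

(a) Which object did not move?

the brown cylinder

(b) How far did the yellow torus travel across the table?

2.5

The yellow torus moved from about (3.7, 5.3) to (6.1, 6.1), a distance of √(2.4² + 0.8²) ≈ 2.5.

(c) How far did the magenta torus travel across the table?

2.3

The magenta torus moved from about (10.3, 2.1) to (8.0, 1.9), a distance of √(2.3² + 0.2²) ≈ 2.3.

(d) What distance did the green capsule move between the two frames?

1.7

The green capsule was near (1.3, 4.8) before and (2.2, 6.3) after, so it travelled √(0.9² + 1.5²) ≈ 1.7 units.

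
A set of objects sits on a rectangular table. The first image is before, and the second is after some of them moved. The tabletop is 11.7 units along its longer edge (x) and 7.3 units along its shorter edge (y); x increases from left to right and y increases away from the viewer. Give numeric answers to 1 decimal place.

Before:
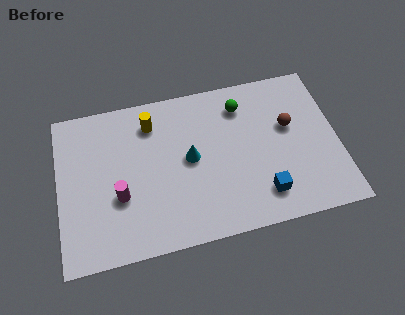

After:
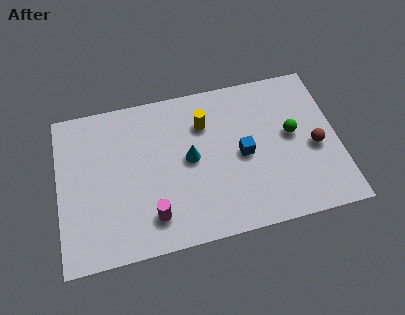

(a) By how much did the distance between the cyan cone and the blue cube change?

-1.5

They were about 3.7 units apart before and 2.2 after — 1.5 units closer together.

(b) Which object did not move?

the cyan cone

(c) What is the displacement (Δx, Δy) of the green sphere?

(2.0, -1.8)

The green sphere was at about (7.8, 5.8) and moved to about (9.8, 4.0).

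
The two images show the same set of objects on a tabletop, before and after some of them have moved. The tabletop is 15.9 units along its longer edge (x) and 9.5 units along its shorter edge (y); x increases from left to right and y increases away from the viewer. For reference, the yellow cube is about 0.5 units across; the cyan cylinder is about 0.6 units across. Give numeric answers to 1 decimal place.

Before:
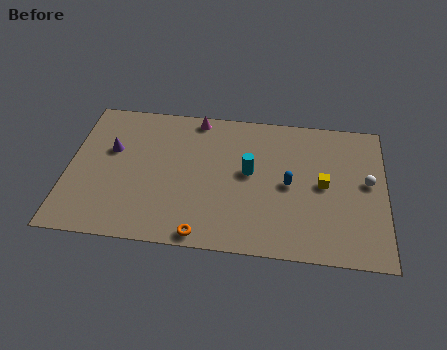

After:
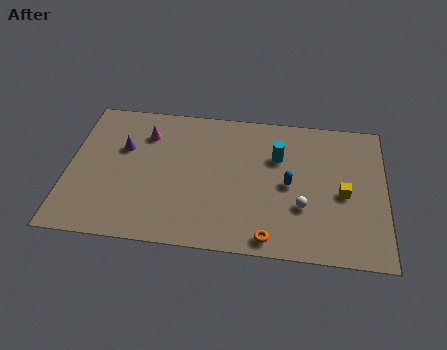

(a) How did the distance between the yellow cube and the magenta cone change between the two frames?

+2.9

Before: roughly 7.5 units apart; after: 10.4. That's 2.9 units further apart.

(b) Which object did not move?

the blue capsule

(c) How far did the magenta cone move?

2.9

The magenta cone moved from about (6.3, 8.6) to (3.8, 7.2), a distance of √(2.5² + 1.4²) ≈ 2.9.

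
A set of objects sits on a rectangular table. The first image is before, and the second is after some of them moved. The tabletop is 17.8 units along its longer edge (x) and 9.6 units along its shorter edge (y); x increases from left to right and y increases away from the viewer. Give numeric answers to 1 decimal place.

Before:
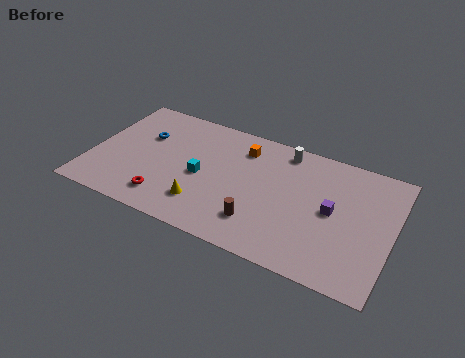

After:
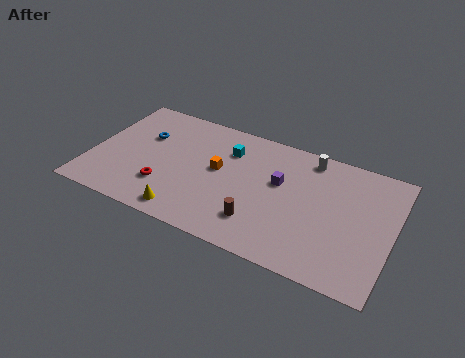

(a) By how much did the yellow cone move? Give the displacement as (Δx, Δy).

(-0.9, -1.1)

The yellow cone started near (7.0, 2.3) and ended near (6.1, 1.2).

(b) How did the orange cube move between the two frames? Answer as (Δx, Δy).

(-1.2, -2.3)

From the two frames, the orange cube sits at roughly (8.7, 7.6) before and (7.5, 5.3) after.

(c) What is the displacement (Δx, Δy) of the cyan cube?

(1.3, 2.7)

From the two frames, the cyan cube sits at roughly (6.6, 4.4) before and (7.9, 7.1) after.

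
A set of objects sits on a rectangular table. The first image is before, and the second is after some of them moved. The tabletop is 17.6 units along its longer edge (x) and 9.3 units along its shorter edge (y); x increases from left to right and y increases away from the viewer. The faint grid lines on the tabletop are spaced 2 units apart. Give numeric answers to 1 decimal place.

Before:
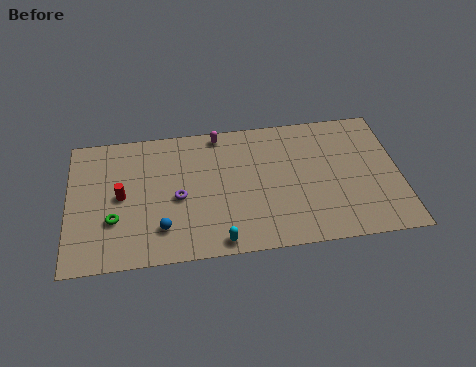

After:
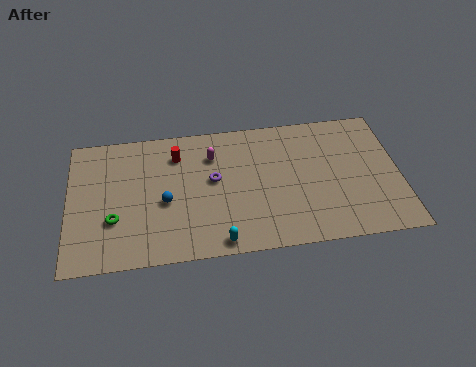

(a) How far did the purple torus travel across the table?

2.1

The purple torus moved from about (5.8, 4.2) to (7.7, 5.2), a distance of √(1.9² + 1.0²) ≈ 2.1.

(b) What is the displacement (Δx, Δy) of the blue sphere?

(0.2, 1.8)

From the two frames, the blue sphere sits at roughly (4.9, 2.2) before and (5.1, 4.0) after.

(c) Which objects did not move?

the green torus and the cyan capsule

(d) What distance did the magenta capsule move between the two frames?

1.6

The magenta capsule was near (8.1, 8.4) before and (7.7, 6.9) after, so it travelled √(0.4² + 1.5²) ≈ 1.6 units.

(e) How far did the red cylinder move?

3.9

From (2.8, 4.7) to (5.8, 7.2), the red cylinder covered √(3.0² + 2.5²) ≈ 3.9 units.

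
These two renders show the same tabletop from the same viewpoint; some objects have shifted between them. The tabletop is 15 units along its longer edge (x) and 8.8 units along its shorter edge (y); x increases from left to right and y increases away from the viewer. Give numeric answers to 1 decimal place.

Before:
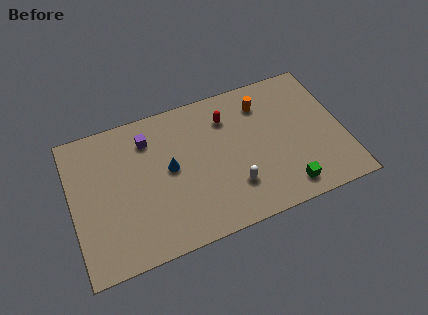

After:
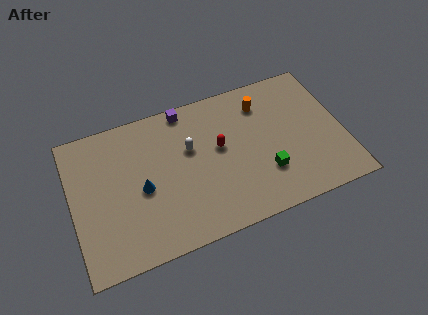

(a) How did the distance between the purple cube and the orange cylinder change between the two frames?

-2.1

They were about 6.4 units apart before and 4.3 after — 2.1 units closer together.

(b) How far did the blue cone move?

1.7

From (5.4, 4.7) to (3.8, 4.0), the blue cone covered √(1.6² + 0.7²) ≈ 1.7 units.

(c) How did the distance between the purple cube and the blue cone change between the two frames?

+2.5

The distance was about 2.4 in the first image and 4.9 in the second, so they moved 2.5 units further apart.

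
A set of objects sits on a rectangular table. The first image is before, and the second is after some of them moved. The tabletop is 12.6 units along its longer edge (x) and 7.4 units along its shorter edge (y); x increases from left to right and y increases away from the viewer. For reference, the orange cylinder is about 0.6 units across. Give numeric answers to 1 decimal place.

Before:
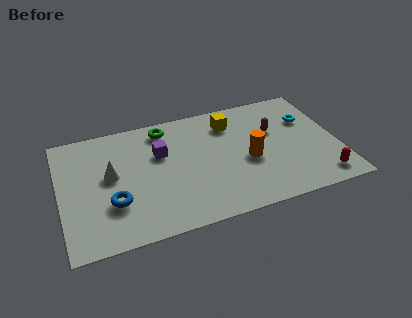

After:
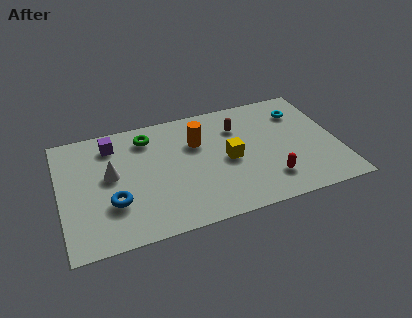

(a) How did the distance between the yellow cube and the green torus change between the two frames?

+1.3

The distance was about 3.0 in the first image and 4.3 in the second, so they moved 1.3 units further apart.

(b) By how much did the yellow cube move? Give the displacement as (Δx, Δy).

(-0.3, -2.3)

The yellow cube was at about (7.9, 5.8) and moved to about (7.6, 3.5).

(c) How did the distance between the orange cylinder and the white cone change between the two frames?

-2.2

The distance was about 6.3 in the first image and 4.1 in the second, so they moved 2.2 units closer together.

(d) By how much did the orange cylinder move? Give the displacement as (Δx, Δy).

(-2.2, 1.8)

The orange cylinder started near (8.5, 3.2) and ended near (6.3, 5.0).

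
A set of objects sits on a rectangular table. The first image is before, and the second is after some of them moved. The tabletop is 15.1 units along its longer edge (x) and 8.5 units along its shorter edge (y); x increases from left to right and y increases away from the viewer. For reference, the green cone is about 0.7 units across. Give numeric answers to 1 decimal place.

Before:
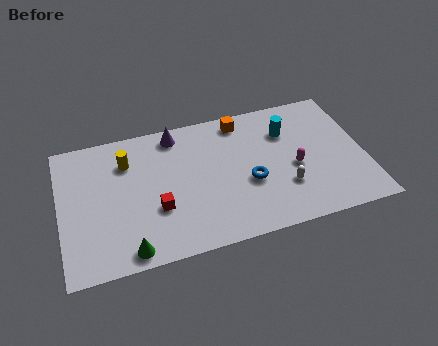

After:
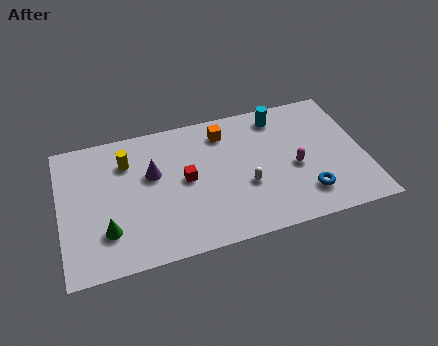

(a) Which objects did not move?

the yellow cylinder and the magenta capsule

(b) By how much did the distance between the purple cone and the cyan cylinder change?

+1.1

The distance was about 5.7 in the first image and 6.8 in the second, so they moved 1.1 units further apart.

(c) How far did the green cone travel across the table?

1.7

The green cone moved from about (3.2, 0.9) to (2.2, 2.3), a distance of √(1.0² + 1.4²) ≈ 1.7.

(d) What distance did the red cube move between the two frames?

2.1

The red cube moved from about (4.7, 3.0) to (6.2, 4.4), a distance of √(1.5² + 1.4²) ≈ 2.1.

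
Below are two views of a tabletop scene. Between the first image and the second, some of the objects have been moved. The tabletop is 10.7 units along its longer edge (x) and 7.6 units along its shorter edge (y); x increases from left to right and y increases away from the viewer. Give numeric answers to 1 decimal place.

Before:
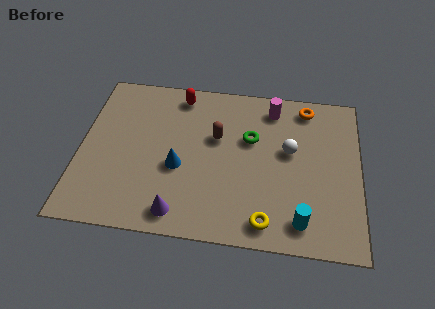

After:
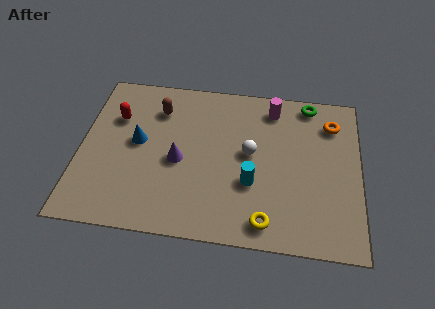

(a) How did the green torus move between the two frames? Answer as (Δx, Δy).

(2.2, 2.0)

The green torus started near (6.5, 4.8) and ended near (8.7, 6.8).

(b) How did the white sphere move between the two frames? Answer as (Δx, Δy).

(-1.5, -0.3)

The white sphere started near (8.0, 4.4) and ended near (6.5, 4.1).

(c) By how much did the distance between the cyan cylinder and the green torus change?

+0.5

Before: roughly 4.1 units apart; after: 4.6. That's 0.5 units further apart.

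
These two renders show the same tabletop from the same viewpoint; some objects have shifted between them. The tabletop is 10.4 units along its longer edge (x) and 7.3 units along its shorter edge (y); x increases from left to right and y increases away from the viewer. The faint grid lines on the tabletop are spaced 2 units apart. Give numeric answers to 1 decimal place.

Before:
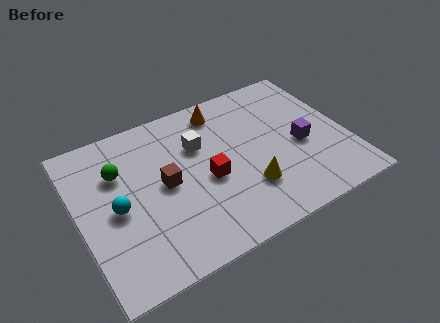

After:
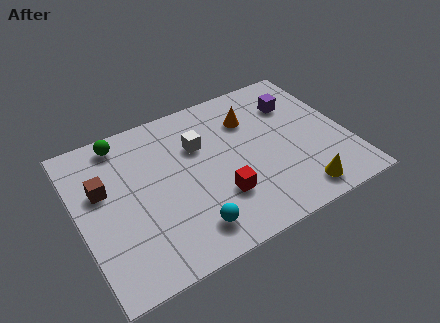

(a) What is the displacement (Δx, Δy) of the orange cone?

(1.0, -0.9)

From the two frames, the orange cone sits at roughly (5.9, 6.2) before and (6.9, 5.3) after.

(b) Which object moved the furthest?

the cyan sphere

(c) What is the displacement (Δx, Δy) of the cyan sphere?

(2.5, -2.1)

The cyan sphere started near (1.4, 3.4) and ended near (3.9, 1.3).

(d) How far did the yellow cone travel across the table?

2.1

The yellow cone was near (6.3, 2.1) before and (8.1, 1.0) after, so it travelled √(1.8² + 1.1²) ≈ 2.1 units.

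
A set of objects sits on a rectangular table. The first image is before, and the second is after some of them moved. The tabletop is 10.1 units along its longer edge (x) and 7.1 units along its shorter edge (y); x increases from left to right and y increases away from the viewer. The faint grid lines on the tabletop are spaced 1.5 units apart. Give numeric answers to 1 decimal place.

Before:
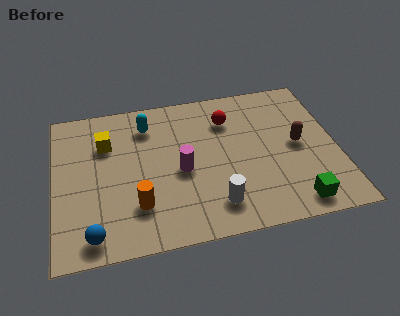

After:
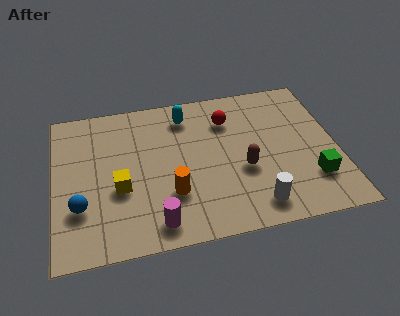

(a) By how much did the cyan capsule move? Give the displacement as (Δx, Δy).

(1.4, 0.2)

The cyan capsule started near (3.4, 5.6) and ended near (4.8, 5.8).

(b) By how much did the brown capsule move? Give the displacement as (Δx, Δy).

(-2.0, -0.8)

The brown capsule started near (8.7, 3.6) and ended near (6.7, 2.8).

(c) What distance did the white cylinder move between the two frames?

1.4

The white cylinder moved from about (5.6, 1.4) to (7.0, 1.1), a distance of √(1.4² + 0.3²) ≈ 1.4.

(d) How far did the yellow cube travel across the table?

2.2

The yellow cube was near (1.9, 5.0) before and (2.3, 2.8) after, so it travelled √(0.4² + 2.2²) ≈ 2.2 units.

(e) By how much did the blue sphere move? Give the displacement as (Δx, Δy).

(-0.4, 1.3)

The blue sphere started near (1.3, 0.9) and ended near (0.9, 2.2).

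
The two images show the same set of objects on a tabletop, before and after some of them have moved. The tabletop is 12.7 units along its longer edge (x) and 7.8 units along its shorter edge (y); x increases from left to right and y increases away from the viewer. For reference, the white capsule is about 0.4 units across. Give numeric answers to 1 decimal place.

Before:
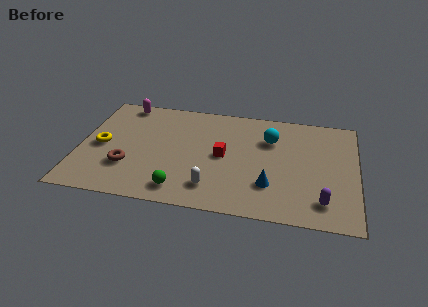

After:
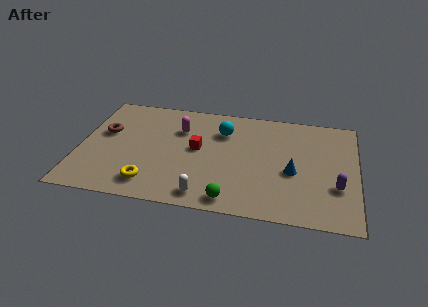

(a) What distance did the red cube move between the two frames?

1.2

The red cube was near (6.6, 3.9) before and (5.4, 4.2) after, so it travelled √(1.2² + 0.3²) ≈ 1.2 units.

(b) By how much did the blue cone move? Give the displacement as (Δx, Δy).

(1.0, 1.1)

The blue cone started near (8.8, 2.2) and ended near (9.8, 3.3).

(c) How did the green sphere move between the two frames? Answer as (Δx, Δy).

(2.3, -0.3)

The green sphere started near (4.8, 1.2) and ended near (7.1, 0.9).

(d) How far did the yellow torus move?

3.3

The yellow torus moved from about (1.0, 3.7) to (3.4, 1.4), a distance of √(2.4² + 2.3²) ≈ 3.3.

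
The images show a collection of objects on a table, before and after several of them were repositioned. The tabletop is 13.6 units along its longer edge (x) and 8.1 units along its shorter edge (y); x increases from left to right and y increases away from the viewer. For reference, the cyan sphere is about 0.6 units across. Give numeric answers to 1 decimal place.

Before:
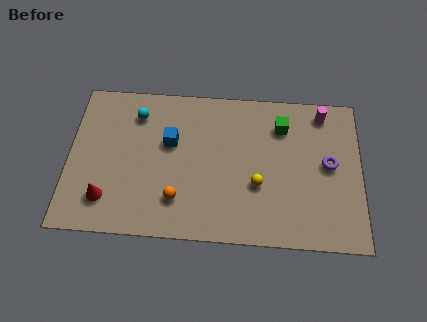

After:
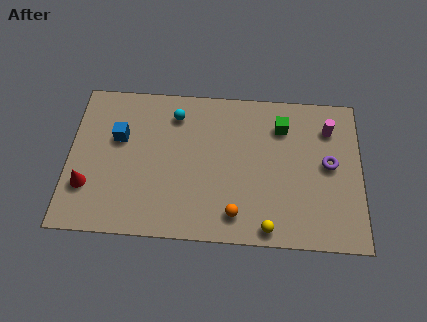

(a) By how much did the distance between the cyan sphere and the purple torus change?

-1.7

The distance was about 9.2 in the first image and 7.5 in the second, so they moved 1.7 units closer together.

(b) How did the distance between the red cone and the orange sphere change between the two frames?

+3.7

Before: roughly 3.3 units apart; after: 7.0. That's 3.7 units further apart.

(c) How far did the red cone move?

1.1

The red cone was near (1.8, 1.8) before and (0.9, 2.4) after, so it travelled √(0.9² + 0.6²) ≈ 1.1 units.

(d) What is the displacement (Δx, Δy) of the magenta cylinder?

(0.3, -0.8)

From the two frames, the magenta cylinder sits at roughly (11.8, 7.0) before and (12.1, 6.2) after.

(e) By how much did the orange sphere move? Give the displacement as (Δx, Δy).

(2.7, -0.6)

The orange sphere was at about (5.1, 2.0) and moved to about (7.8, 1.4).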